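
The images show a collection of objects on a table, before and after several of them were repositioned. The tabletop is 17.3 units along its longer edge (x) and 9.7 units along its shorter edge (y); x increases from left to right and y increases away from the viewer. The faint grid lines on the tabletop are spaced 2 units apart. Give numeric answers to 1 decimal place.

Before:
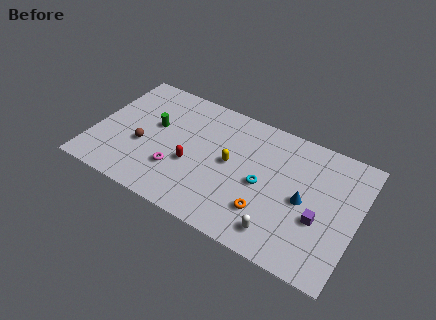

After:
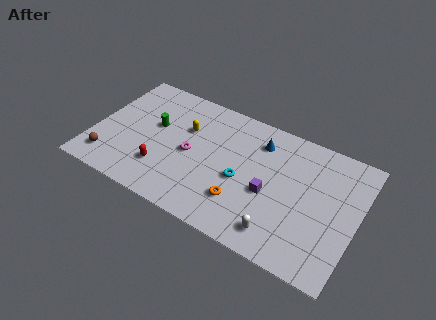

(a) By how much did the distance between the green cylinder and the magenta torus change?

-0.6

The distance was about 3.4 in the first image and 2.8 in the second, so they moved 0.6 units closer together.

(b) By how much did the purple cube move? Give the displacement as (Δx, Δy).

(-3.3, 0.4)

The purple cube started near (15.0, 3.7) and ended near (11.7, 4.1).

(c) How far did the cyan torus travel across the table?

1.3

From (11.2, 4.5) to (9.9, 4.2), the cyan torus covered √(1.3² + 0.3²) ≈ 1.3 units.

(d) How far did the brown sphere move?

2.8

The brown sphere was near (3.3, 3.8) before and (1.3, 1.8) after, so it travelled √(2.0² + 2.0²) ≈ 2.8 units.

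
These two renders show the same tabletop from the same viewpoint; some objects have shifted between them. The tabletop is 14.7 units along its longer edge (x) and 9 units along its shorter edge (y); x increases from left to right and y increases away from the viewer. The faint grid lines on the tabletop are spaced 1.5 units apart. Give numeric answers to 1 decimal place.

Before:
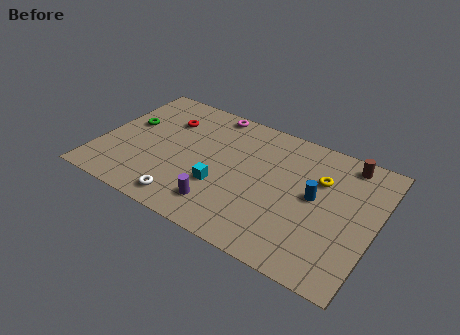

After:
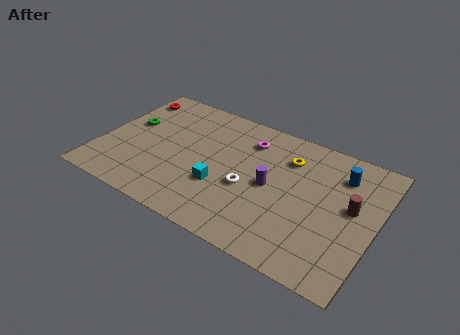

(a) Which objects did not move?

the cyan cube and the green torus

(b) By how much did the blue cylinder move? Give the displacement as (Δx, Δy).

(1.1, 2.1)

The blue cylinder started near (11.5, 4.8) and ended near (12.6, 6.9).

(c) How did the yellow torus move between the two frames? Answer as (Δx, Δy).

(-1.8, 0.6)

The yellow torus started near (11.6, 6.1) and ended near (9.8, 6.7).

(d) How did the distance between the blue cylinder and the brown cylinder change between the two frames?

-1.3

Before: roughly 3.4 units apart; after: 2.1. That's 1.3 units closer together.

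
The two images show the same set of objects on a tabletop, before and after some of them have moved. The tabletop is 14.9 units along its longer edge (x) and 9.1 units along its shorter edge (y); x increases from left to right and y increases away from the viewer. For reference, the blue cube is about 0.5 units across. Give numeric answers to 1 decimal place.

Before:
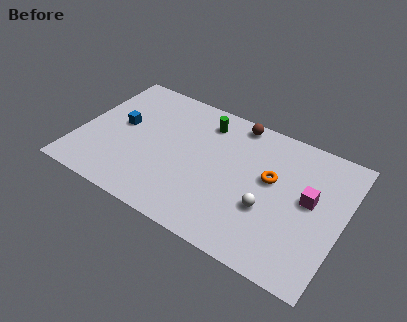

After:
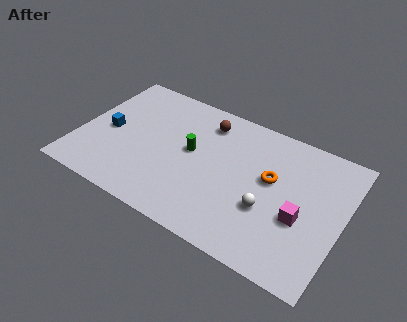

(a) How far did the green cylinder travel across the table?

2.4

From (6.7, 7.4) to (6.3, 5.0), the green cylinder covered √(0.4² + 2.4²) ≈ 2.4 units.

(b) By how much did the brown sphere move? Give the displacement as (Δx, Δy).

(-1.6, -0.8)

The brown sphere started near (8.4, 8.2) and ended near (6.8, 7.4).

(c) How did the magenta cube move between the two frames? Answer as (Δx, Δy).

(-0.3, -1.4)

From the two frames, the magenta cube sits at roughly (13.0, 5.0) before and (12.7, 3.6) after.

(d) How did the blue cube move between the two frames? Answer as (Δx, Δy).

(-0.6, -0.7)

From the two frames, the blue cube sits at roughly (2.2, 5.0) before and (1.6, 4.3) after.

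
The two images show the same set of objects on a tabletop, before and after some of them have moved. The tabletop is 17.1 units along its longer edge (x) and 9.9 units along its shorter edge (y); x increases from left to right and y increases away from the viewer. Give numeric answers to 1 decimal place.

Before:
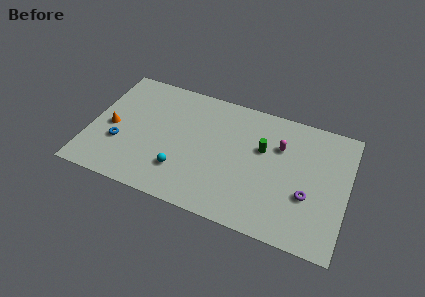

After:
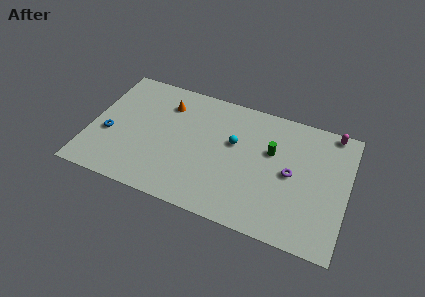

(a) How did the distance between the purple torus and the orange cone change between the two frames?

-4.2

Before: roughly 13.2 units apart; after: 9.0. That's 4.2 units closer together.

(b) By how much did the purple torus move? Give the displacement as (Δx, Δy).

(-1.2, 1.3)

From the two frames, the purple torus sits at roughly (14.6, 3.6) before and (13.4, 4.9) after.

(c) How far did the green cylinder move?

0.6

The green cylinder moved from about (11.4, 6.2) to (12.0, 6.2), a distance of √(0.6² + 0.0²) ≈ 0.6.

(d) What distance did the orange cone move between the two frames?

4.6

From (1.4, 4.5) to (4.8, 7.6), the orange cone covered √(3.4² + 3.1²) ≈ 4.6 units.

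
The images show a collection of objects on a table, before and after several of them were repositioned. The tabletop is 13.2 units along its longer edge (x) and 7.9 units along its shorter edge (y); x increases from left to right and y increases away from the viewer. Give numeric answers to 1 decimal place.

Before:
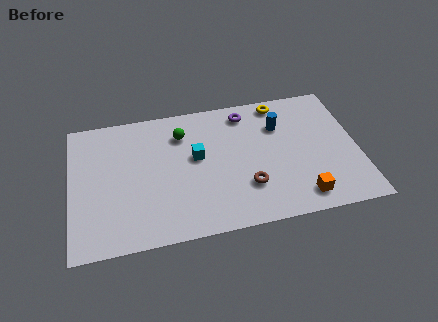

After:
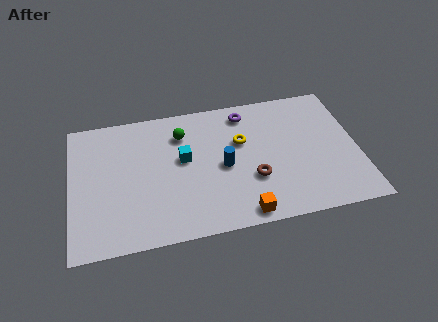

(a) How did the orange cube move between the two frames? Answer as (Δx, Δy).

(-2.7, -0.4)

The orange cube started near (10.4, 1.2) and ended near (7.7, 0.8).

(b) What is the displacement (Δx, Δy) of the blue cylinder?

(-2.7, -1.9)

The blue cylinder started near (9.7, 5.6) and ended near (7.0, 3.7).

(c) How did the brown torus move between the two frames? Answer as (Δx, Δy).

(0.3, 0.4)

The brown torus started near (8.0, 2.3) and ended near (8.3, 2.7).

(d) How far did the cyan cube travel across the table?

0.6

The cyan cube was near (5.8, 4.5) before and (5.2, 4.5) after, so it travelled √(0.6² + 0.0²) ≈ 0.6 units.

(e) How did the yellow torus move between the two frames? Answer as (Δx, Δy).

(-1.9, -2.0)

The yellow torus was at about (9.8, 7.0) and moved to about (7.9, 5.0).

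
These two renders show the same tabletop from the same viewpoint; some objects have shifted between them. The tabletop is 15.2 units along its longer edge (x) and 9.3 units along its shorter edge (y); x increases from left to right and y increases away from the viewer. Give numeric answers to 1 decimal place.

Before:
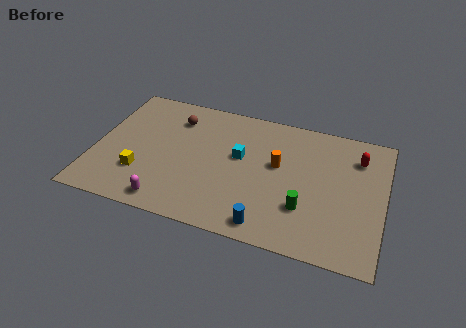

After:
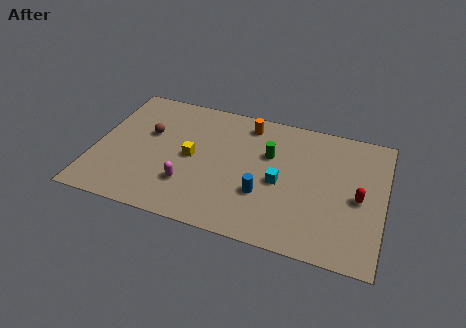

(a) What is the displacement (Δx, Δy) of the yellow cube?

(2.5, 1.9)

The yellow cube started near (2.6, 2.7) and ended near (5.1, 4.6).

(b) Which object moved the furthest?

the green cylinder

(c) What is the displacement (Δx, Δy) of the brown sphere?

(-1.3, -1.5)

The brown sphere was at about (4.0, 7.2) and moved to about (2.7, 5.7).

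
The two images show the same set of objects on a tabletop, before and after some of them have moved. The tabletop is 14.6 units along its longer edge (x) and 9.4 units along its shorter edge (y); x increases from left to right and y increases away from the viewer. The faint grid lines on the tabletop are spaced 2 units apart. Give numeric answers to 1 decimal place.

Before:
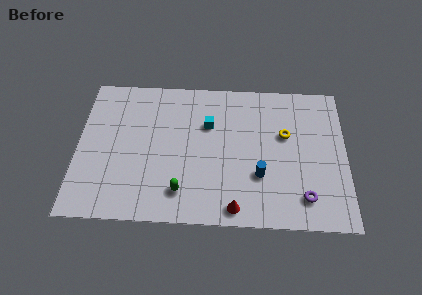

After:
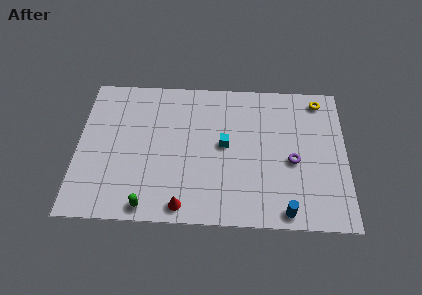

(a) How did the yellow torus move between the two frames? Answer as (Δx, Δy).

(1.9, 2.4)

The yellow torus started near (11.3, 5.8) and ended near (13.2, 8.2).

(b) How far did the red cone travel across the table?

2.8

The red cone moved from about (8.6, 1.0) to (5.8, 1.0), a distance of √(2.8² + 0.0²) ≈ 2.8.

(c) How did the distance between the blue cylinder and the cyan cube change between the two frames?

+1.0

The distance was about 4.3 in the first image and 5.3 in the second, so they moved 1.0 units further apart.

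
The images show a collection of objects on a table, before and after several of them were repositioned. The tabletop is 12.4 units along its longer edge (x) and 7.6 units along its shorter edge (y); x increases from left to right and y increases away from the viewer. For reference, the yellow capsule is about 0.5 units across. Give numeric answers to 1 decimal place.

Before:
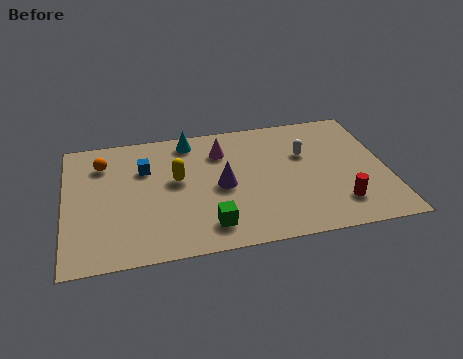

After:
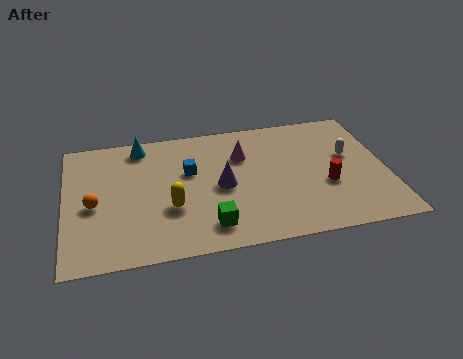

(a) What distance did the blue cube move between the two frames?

1.8

The blue cube moved from about (3.1, 5.2) to (4.8, 4.7), a distance of √(1.7² + 0.5²) ≈ 1.8.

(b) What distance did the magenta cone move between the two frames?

0.9

The magenta cone was near (6.1, 5.7) before and (6.9, 5.3) after, so it travelled √(0.8² + 0.4²) ≈ 0.9 units.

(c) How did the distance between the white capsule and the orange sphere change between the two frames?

+2.1

The distance was about 7.9 in the first image and 10.0 in the second, so they moved 2.1 units further apart.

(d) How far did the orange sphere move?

2.4

From (1.5, 5.8) to (1.1, 3.4), the orange sphere covered √(0.4² + 2.4²) ≈ 2.4 units.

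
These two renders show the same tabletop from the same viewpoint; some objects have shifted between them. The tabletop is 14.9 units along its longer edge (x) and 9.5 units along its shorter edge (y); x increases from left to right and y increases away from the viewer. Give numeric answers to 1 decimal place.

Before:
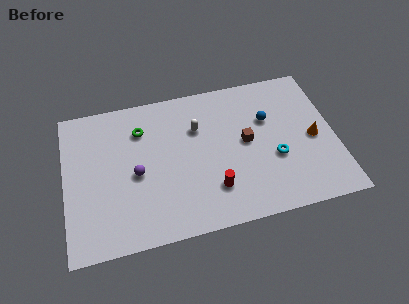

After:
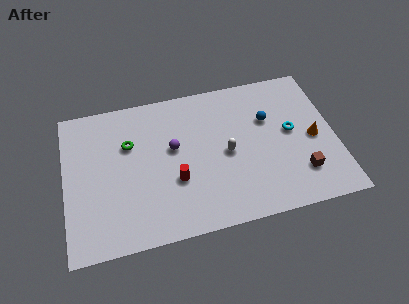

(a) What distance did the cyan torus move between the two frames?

1.8

From (11.5, 3.6) to (12.5, 5.1), the cyan torus covered √(1.0² + 1.5²) ≈ 1.8 units.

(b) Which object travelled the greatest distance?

the brown cube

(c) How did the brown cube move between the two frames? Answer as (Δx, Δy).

(2.8, -2.7)

From the two frames, the brown cube sits at roughly (10.0, 5.0) before and (12.8, 2.3) after.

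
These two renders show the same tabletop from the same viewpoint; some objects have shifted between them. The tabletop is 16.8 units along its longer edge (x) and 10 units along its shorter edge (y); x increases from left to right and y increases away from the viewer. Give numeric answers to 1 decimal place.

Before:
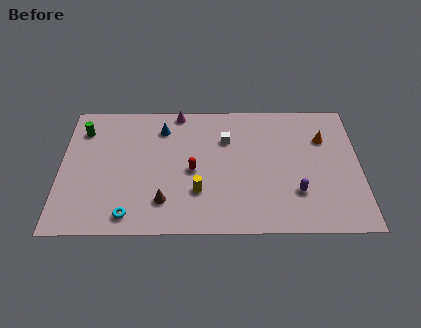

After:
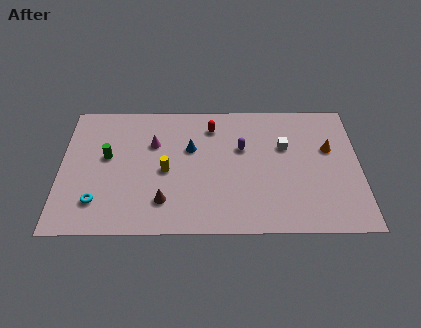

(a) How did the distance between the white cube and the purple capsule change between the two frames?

-3.3

The distance was about 5.7 in the first image and 2.4 in the second, so they moved 3.3 units closer together.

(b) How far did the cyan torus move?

2.1

The cyan torus moved from about (3.9, 1.3) to (2.1, 2.3), a distance of √(1.8² + 1.0²) ≈ 2.1.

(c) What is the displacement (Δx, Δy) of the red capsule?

(1.1, 3.4)

The red capsule started near (7.4, 4.6) and ended near (8.5, 8.0).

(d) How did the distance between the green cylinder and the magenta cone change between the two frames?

-2.8

They were about 5.6 units apart before and 2.8 after — 2.8 units closer together.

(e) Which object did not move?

the brown cone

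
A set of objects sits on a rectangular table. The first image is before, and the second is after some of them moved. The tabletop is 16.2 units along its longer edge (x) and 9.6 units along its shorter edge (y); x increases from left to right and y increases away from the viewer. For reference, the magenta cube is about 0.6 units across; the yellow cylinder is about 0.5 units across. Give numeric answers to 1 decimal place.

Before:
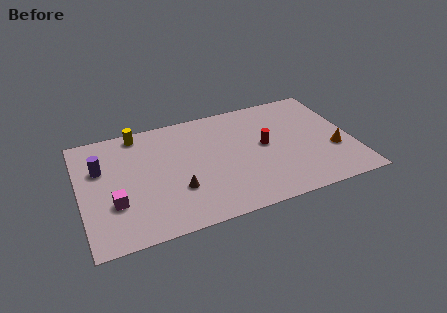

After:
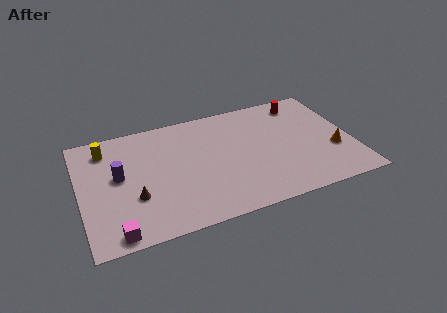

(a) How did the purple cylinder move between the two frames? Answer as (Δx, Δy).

(1.0, -1.0)

The purple cylinder was at about (1.3, 6.3) and moved to about (2.3, 5.3).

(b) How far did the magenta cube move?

2.3

From (1.9, 3.2) to (1.8, 0.9), the magenta cube covered √(0.1² + 2.3²) ≈ 2.3 units.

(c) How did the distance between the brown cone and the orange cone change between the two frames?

+2.5

Before: roughly 9.4 units apart; after: 11.9. That's 2.5 units further apart.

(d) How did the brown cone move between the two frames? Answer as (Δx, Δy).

(-2.5, 0.2)

The brown cone was at about (5.6, 3.1) and moved to about (3.1, 3.3).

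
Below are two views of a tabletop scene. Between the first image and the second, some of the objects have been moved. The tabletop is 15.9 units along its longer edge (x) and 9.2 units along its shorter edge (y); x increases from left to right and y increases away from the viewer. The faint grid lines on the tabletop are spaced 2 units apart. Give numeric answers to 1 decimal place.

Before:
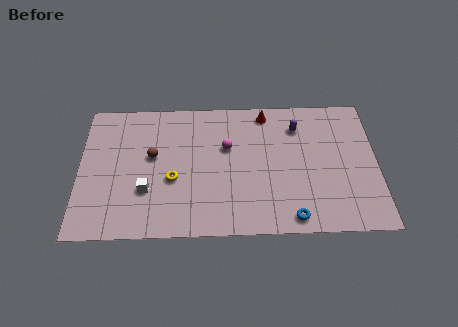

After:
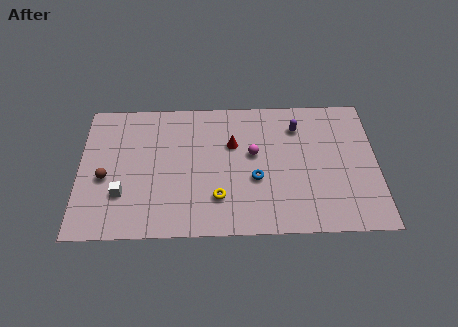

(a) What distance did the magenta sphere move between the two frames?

1.5

The magenta sphere moved from about (7.9, 5.8) to (9.3, 5.3), a distance of √(1.4² + 0.5²) ≈ 1.5.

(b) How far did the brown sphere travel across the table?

2.9

The brown sphere moved from about (3.9, 5.3) to (1.4, 3.9), a distance of √(2.5² + 1.4²) ≈ 2.9.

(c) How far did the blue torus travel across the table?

3.2

From (11.3, 1.0) to (9.4, 3.6), the blue torus covered √(1.9² + 2.6²) ≈ 3.2 units.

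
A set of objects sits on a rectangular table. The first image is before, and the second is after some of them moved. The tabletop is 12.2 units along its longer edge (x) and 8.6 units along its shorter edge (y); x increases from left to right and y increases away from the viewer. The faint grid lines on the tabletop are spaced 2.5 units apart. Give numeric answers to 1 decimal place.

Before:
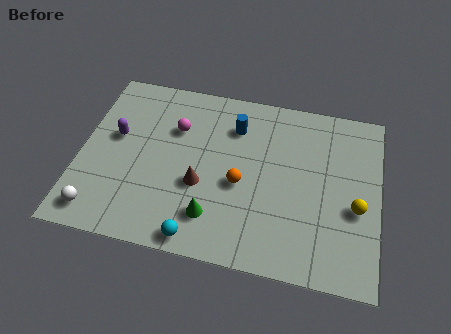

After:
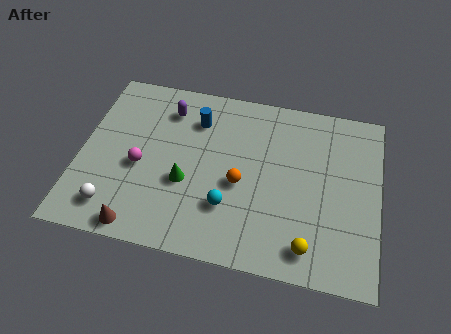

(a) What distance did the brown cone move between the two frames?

3.4

The brown cone was near (5.0, 3.3) before and (2.7, 0.8) after, so it travelled √(2.3² + 2.5²) ≈ 3.4 units.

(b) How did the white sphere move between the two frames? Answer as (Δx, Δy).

(0.6, 0.3)

The white sphere was at about (1.0, 1.2) and moved to about (1.6, 1.5).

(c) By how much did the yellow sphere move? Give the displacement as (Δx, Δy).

(-1.8, -2.2)

From the two frames, the yellow sphere sits at roughly (11.3, 3.5) before and (9.5, 1.3) after.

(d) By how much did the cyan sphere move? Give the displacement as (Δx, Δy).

(1.1, 1.7)

The cyan sphere started near (5.1, 0.8) and ended near (6.2, 2.5).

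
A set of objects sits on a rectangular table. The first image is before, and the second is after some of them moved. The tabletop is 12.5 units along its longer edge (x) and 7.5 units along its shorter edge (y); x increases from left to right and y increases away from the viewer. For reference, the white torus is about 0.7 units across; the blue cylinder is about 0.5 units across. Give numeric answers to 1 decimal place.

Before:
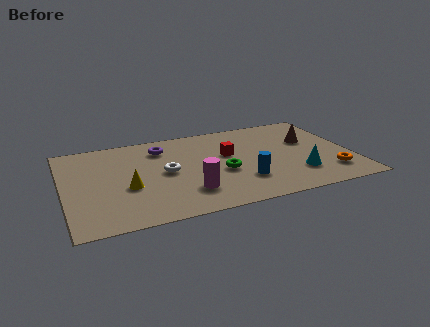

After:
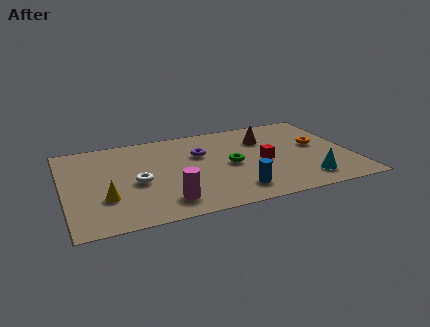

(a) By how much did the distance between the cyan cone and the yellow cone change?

+1.3

Before: roughly 7.4 units apart; after: 8.7. That's 1.3 units further apart.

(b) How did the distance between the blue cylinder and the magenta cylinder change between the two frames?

+0.6

Before: roughly 2.4 units apart; after: 3.0. That's 0.6 units further apart.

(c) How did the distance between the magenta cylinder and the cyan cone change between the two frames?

+1.3

The distance was about 4.8 in the first image and 6.1 in the second, so they moved 1.3 units further apart.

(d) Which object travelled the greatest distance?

the orange torus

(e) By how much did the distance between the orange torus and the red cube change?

-2.4

Before: roughly 5.0 units apart; after: 2.6. That's 2.4 units closer together.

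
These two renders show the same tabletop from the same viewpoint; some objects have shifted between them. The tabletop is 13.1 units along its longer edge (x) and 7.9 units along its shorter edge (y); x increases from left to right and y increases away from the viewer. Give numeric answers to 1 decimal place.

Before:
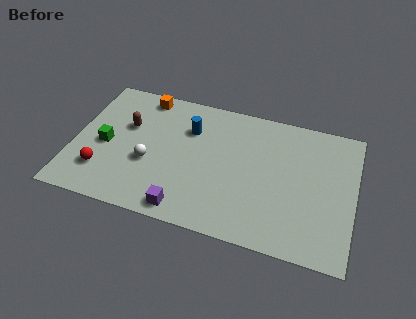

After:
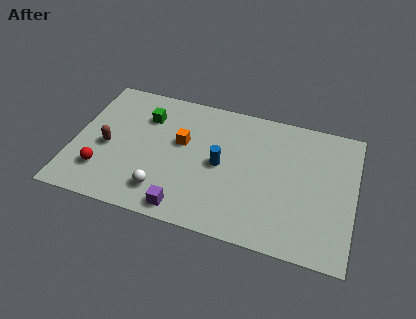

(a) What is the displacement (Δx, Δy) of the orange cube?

(2.0, -2.3)

From the two frames, the orange cube sits at roughly (3.0, 7.0) before and (5.0, 4.7) after.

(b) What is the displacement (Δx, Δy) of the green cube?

(1.7, 2.2)

The green cube started near (1.5, 3.6) and ended near (3.2, 5.8).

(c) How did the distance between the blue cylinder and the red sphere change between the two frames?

+0.5

They were about 5.2 units apart before and 5.7 after — 0.5 units further apart.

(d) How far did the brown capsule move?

1.7

The brown capsule moved from about (2.4, 5.0) to (1.6, 3.5), a distance of √(0.8² + 1.5²) ≈ 1.7.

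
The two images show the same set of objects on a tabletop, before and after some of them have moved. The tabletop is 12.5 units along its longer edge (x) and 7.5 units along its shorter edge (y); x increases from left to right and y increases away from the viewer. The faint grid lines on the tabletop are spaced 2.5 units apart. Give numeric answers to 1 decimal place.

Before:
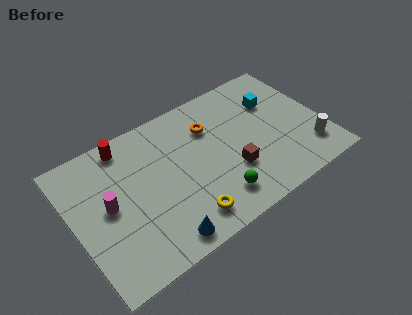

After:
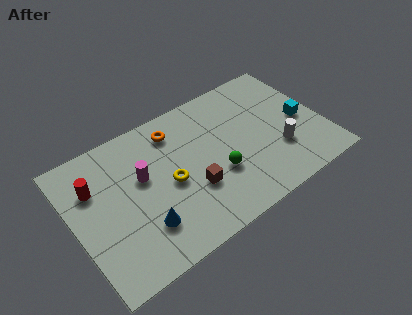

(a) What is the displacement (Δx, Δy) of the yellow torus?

(-0.4, 2.2)

The yellow torus was at about (5.1, 1.3) and moved to about (4.7, 3.5).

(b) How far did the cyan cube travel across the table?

2.0

From (10.4, 5.2) to (11.5, 3.5), the cyan cube covered √(1.1² + 1.7²) ≈ 2.0 units.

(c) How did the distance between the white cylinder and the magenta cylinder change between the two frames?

-3.1

They were about 10.0 units apart before and 6.9 after — 3.1 units closer together.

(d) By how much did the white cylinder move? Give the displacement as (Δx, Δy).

(-1.4, 0.7)

The white cylinder started near (11.5, 1.7) and ended near (10.1, 2.4).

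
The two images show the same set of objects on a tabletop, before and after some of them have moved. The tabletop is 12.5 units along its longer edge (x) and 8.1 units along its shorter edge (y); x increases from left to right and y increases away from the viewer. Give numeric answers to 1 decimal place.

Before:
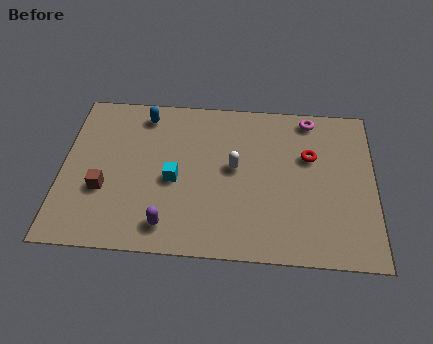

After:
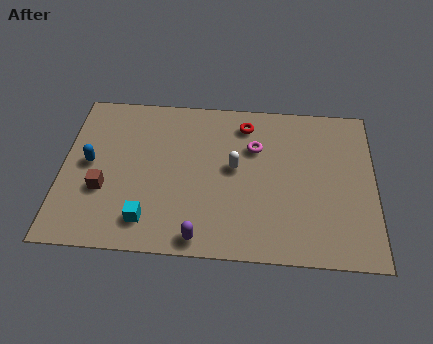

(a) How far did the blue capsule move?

3.4

The blue capsule moved from about (3.2, 6.9) to (1.1, 4.2), a distance of √(2.1² + 2.7²) ≈ 3.4.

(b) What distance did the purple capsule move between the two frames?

1.4

The purple capsule moved from about (4.3, 1.3) to (5.6, 0.8), a distance of √(1.3² + 0.5²) ≈ 1.4.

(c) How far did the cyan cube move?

2.3

The cyan cube moved from about (4.5, 3.6) to (3.5, 1.5), a distance of √(1.0² + 2.1²) ≈ 2.3.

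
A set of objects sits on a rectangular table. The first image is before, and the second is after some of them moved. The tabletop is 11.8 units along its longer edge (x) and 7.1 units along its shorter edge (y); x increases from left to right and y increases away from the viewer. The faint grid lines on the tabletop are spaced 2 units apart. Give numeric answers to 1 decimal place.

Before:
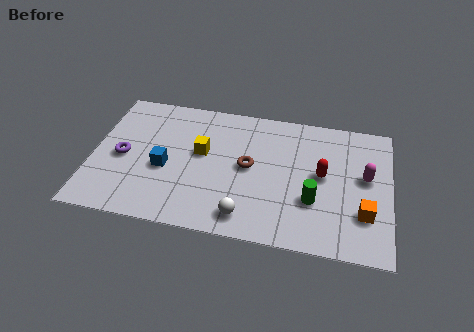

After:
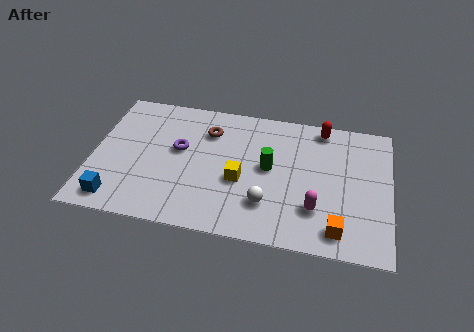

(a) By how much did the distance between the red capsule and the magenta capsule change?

+2.6

The distance was about 1.7 in the first image and 4.3 in the second, so they moved 2.6 units further apart.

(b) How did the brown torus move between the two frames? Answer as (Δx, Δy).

(-1.7, 1.6)

The brown torus started near (6.2, 3.7) and ended near (4.5, 5.3).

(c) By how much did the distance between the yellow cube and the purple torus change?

-0.4

The distance was about 3.2 in the first image and 2.8 in the second, so they moved 0.4 units closer together.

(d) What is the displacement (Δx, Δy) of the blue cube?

(-1.8, -2.0)

From the two frames, the blue cube sits at roughly (2.9, 3.0) before and (1.1, 1.0) after.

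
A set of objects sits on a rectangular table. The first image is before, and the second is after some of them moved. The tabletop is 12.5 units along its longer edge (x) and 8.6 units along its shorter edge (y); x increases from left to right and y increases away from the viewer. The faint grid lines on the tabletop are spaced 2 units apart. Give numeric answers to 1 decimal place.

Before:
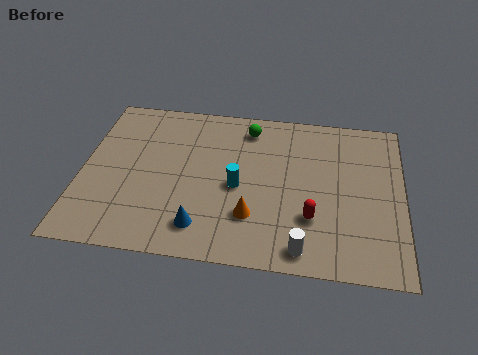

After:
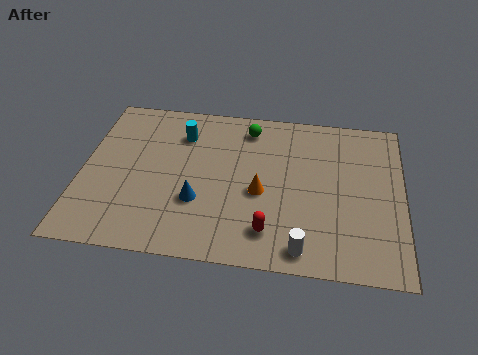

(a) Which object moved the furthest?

the cyan cylinder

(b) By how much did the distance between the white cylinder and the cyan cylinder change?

+3.5

Before: roughly 3.9 units apart; after: 7.4. That's 3.5 units further apart.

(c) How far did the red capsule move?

1.8

From (9.0, 2.6) to (7.4, 1.7), the red capsule covered √(1.6² + 0.9²) ≈ 1.8 units.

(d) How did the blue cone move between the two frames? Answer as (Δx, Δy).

(-0.2, 1.3)

The blue cone was at about (4.8, 1.6) and moved to about (4.6, 2.9).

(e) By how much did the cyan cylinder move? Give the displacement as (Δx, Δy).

(-2.3, 2.6)

The cyan cylinder was at about (6.1, 3.9) and moved to about (3.8, 6.5).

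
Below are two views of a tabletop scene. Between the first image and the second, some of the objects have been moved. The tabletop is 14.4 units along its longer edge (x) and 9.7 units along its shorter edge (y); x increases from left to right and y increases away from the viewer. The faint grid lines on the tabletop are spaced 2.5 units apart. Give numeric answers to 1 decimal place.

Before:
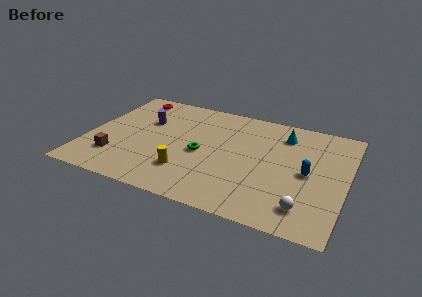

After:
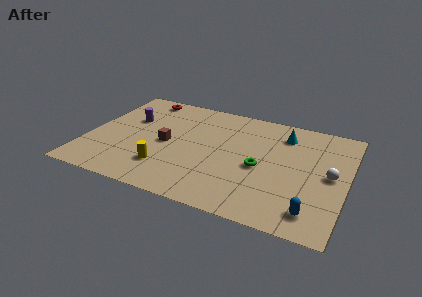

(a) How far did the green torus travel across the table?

3.3

From (6.4, 4.4) to (9.7, 4.3), the green torus covered √(3.3² + 0.1²) ≈ 3.3 units.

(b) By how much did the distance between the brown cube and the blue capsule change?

-1.8

Before: roughly 10.7 units apart; after: 8.9. That's 1.8 units closer together.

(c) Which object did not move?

the cyan cone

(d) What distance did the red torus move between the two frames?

0.6

The red torus moved from about (1.9, 8.4) to (2.5, 8.6), a distance of √(0.6² + 0.2²) ≈ 0.6.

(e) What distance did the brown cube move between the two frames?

3.4

The brown cube moved from about (1.8, 2.4) to (4.4, 4.6), a distance of √(2.6² + 2.2²) ≈ 3.4.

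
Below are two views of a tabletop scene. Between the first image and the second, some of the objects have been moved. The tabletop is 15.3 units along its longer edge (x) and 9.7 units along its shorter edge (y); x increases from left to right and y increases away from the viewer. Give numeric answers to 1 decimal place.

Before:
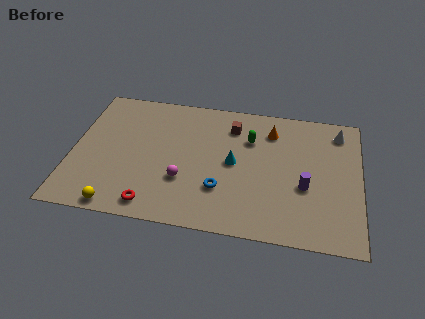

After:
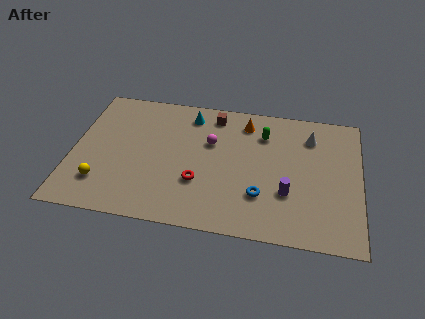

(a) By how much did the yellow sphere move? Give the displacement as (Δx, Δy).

(-1.0, 1.5)

The yellow sphere started near (2.7, 0.8) and ended near (1.7, 2.3).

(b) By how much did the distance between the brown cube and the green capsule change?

+1.6

The distance was about 1.3 in the first image and 2.9 in the second, so they moved 1.6 units further apart.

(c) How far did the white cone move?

1.6

From (14.1, 8.1) to (12.6, 7.5), the white cone covered √(1.5² + 0.6²) ≈ 1.6 units.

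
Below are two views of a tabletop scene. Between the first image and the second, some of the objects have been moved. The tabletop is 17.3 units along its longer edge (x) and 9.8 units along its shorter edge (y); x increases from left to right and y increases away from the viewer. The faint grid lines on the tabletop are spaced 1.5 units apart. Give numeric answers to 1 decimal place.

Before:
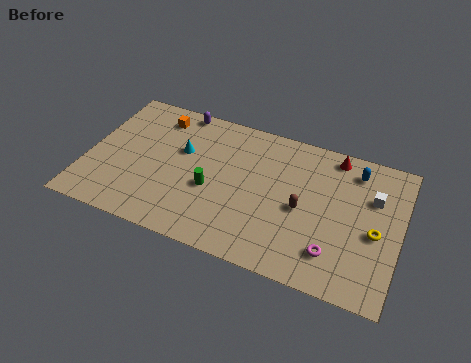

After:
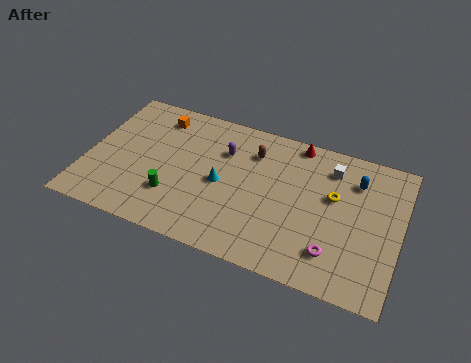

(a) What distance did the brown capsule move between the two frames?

4.2

The brown capsule was near (12.0, 4.5) before and (9.0, 7.4) after, so it travelled √(3.0² + 2.9²) ≈ 4.2 units.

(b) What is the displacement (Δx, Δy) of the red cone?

(-2.1, 0.2)

The red cone was at about (13.4, 8.7) and moved to about (11.3, 8.9).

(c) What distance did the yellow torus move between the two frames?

2.9

The yellow torus moved from about (16.0, 4.3) to (13.6, 5.9), a distance of √(2.4² + 1.6²) ≈ 2.9.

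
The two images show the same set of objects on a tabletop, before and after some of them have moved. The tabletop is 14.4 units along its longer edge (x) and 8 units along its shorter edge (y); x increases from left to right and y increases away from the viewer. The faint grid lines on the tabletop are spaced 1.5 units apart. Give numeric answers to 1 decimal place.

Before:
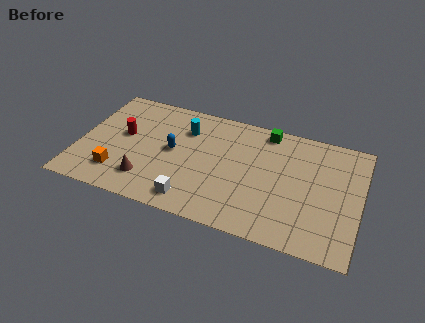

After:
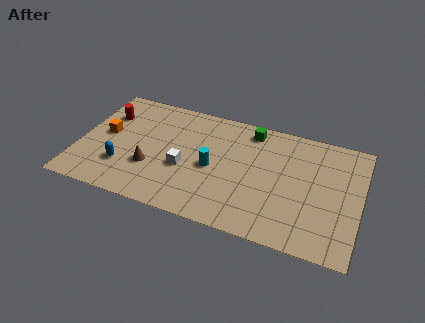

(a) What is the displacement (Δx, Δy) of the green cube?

(-0.8, -0.2)

The green cube started near (9.4, 7.1) and ended near (8.6, 6.9).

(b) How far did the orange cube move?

2.7

The orange cube moved from about (2.2, 1.8) to (1.3, 4.3), a distance of √(0.9² + 2.5²) ≈ 2.7.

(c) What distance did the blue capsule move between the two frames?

3.1

From (4.8, 4.2) to (2.4, 2.3), the blue capsule covered √(2.4² + 1.9²) ≈ 3.1 units.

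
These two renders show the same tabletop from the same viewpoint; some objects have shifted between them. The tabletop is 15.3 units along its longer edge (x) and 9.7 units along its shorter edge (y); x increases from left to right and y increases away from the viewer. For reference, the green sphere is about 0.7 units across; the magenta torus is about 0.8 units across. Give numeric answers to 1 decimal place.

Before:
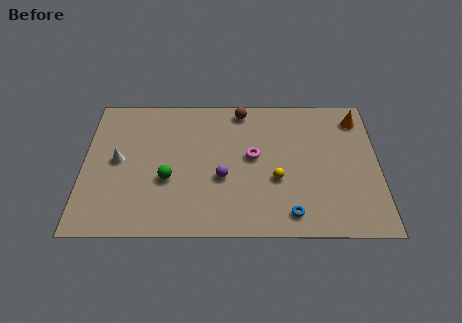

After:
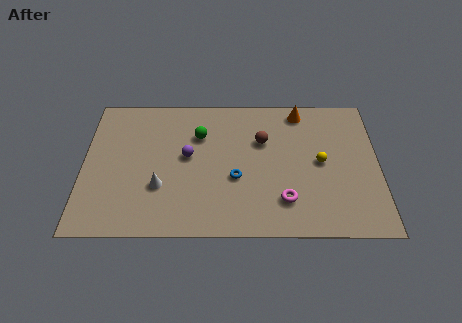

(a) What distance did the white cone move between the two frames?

2.8

From (1.8, 5.0) to (4.0, 3.2), the white cone covered √(2.2² + 1.8²) ≈ 2.8 units.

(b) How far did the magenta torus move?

3.4

From (8.8, 5.3) to (10.4, 2.3), the magenta torus covered √(1.6² + 3.0²) ≈ 3.4 units.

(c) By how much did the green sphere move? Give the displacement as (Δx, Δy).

(1.6, 3.1)

The green sphere started near (4.4, 3.7) and ended near (6.0, 6.8).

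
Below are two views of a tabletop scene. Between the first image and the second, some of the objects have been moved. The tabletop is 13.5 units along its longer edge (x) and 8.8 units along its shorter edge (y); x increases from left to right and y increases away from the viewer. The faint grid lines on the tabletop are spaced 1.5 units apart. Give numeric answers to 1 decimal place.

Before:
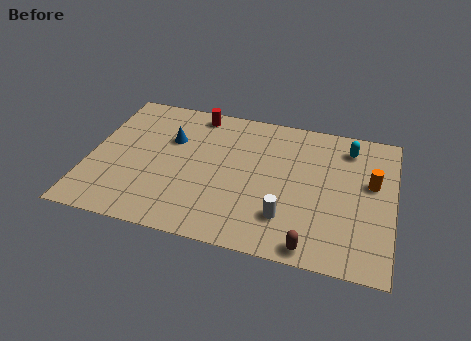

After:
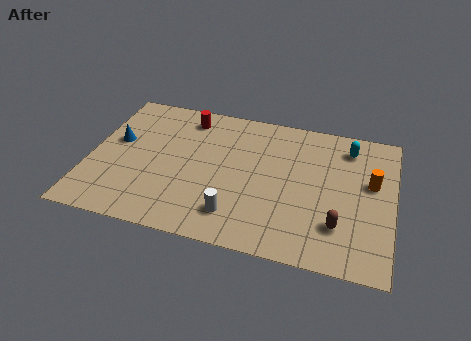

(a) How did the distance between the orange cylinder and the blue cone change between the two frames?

+2.4

They were about 9.0 units apart before and 11.4 after — 2.4 units further apart.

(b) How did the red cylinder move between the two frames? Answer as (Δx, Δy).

(-0.4, -0.4)

The red cylinder was at about (4.5, 7.8) and moved to about (4.1, 7.4).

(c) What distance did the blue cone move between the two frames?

2.5

From (3.5, 5.8) to (1.1, 5.1), the blue cone covered √(2.4² + 0.7²) ≈ 2.5 units.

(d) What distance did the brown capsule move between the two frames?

1.9

The brown capsule moved from about (10.1, 0.8) to (11.2, 2.3), a distance of √(1.1² + 1.5²) ≈ 1.9.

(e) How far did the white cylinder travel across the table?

2.2

From (8.9, 2.2) to (6.7, 1.8), the white cylinder covered √(2.2² + 0.4²) ≈ 2.2 units.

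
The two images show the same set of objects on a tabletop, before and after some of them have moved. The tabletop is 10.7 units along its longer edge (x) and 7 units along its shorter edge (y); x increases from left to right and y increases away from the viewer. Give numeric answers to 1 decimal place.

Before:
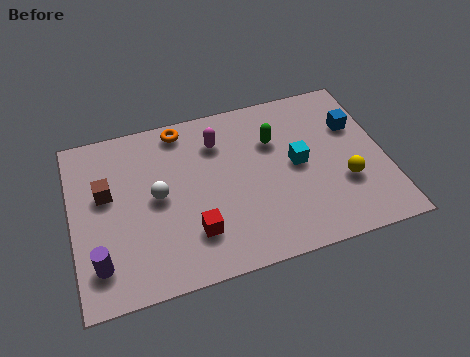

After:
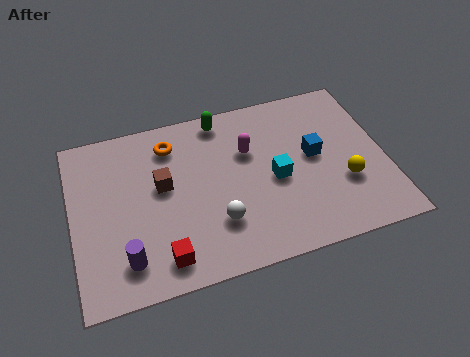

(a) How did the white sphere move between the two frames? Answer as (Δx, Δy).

(1.9, -1.6)

From the two frames, the white sphere sits at roughly (2.9, 3.6) before and (4.8, 2.0) after.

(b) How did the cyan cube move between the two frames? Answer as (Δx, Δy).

(-0.8, -0.4)

The cyan cube started near (7.7, 3.6) and ended near (6.9, 3.2).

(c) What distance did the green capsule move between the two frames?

2.2

The green capsule moved from about (7.0, 4.8) to (5.3, 6.2), a distance of √(1.7² + 1.4²) ≈ 2.2.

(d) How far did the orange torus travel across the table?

0.7

From (3.9, 6.2) to (3.5, 5.6), the orange torus covered √(0.4² + 0.6²) ≈ 0.7 units.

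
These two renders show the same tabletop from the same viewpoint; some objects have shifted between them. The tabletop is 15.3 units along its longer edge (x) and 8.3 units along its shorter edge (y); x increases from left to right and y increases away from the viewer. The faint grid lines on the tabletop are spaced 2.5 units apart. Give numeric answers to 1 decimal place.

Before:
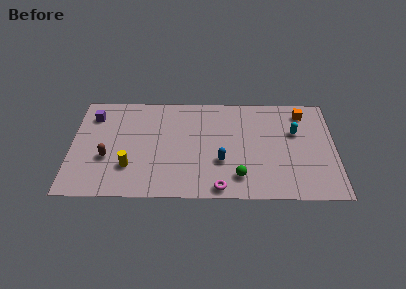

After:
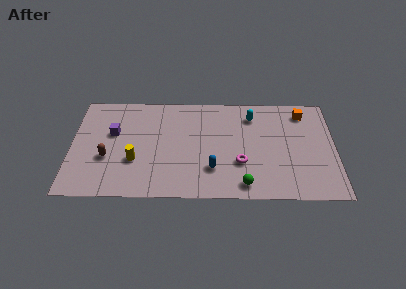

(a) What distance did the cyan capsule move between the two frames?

2.8

The cyan capsule was near (13.0, 5.3) before and (10.5, 6.6) after, so it travelled √(2.5² + 1.3²) ≈ 2.8 units.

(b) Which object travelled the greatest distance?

the cyan capsule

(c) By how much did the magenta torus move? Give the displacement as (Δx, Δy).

(1.2, 2.0)

The magenta torus started near (8.6, 0.8) and ended near (9.8, 2.8).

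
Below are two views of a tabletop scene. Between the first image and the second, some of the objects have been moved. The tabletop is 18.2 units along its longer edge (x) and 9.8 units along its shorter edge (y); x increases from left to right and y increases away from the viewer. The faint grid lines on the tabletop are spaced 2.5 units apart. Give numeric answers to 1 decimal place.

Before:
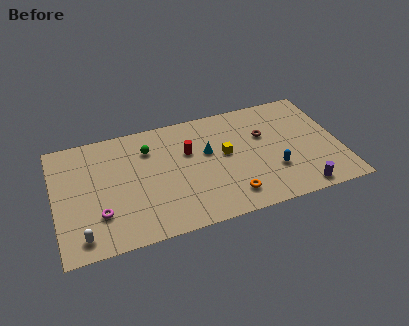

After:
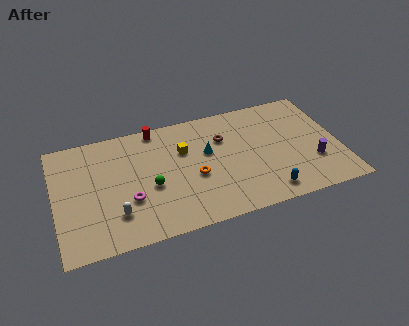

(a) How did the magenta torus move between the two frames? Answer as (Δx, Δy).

(1.9, 0.6)

The magenta torus was at about (2.7, 2.8) and moved to about (4.6, 3.4).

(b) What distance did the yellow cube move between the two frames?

2.8

The yellow cube moved from about (10.9, 5.4) to (8.3, 6.5), a distance of √(2.6² + 1.1²) ≈ 2.8.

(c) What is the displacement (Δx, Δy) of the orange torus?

(-2.1, 2.3)

The orange torus started near (10.9, 1.8) and ended near (8.8, 4.1).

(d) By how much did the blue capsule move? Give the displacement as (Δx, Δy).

(-0.6, -1.7)

The blue capsule was at about (13.8, 3.1) and moved to about (13.2, 1.4).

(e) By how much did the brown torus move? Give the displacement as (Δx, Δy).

(-2.6, 0.5)

The brown torus started near (13.5, 6.3) and ended near (10.9, 6.8).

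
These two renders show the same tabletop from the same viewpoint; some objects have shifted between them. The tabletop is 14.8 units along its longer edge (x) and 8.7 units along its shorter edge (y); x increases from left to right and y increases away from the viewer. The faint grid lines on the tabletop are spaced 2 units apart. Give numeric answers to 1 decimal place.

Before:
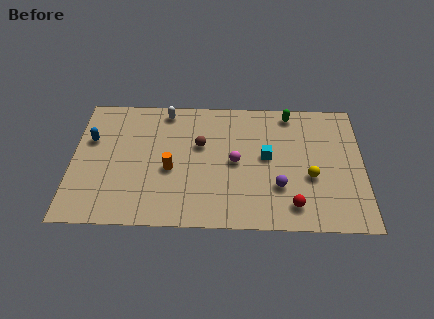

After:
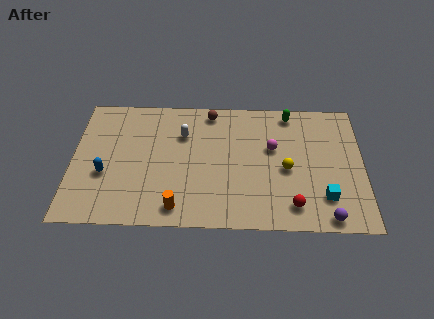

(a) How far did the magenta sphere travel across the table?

2.1

The magenta sphere moved from about (8.3, 4.3) to (10.2, 5.3), a distance of √(1.9² + 1.0²) ≈ 2.1.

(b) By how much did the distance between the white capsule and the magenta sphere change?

-0.3

Before: roughly 5.0 units apart; after: 4.7. That's 0.3 units closer together.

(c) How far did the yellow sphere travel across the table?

1.3

The yellow sphere was near (12.1, 3.4) before and (10.9, 3.9) after, so it travelled √(1.2² + 0.5²) ≈ 1.3 units.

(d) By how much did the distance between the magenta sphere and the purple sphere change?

+2.5

Before: roughly 2.7 units apart; after: 5.2. That's 2.5 units further apart.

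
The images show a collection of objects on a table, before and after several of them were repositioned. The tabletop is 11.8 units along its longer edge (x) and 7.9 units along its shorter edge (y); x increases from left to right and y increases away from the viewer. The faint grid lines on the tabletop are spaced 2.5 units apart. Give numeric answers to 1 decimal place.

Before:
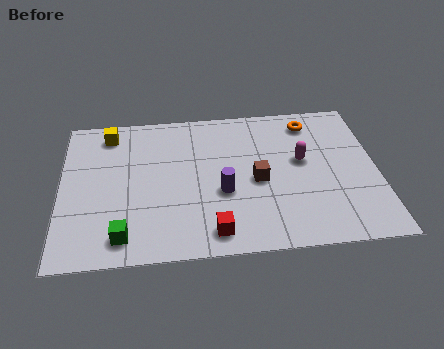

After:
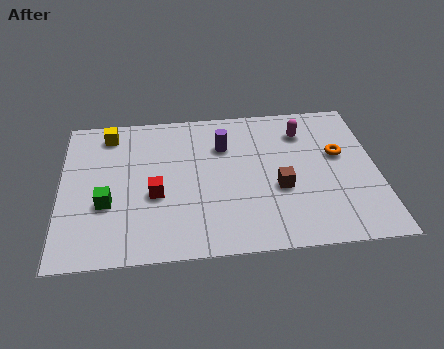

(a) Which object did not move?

the yellow cube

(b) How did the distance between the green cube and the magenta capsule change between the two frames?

+0.6

They were about 7.5 units apart before and 8.1 after — 0.6 units further apart.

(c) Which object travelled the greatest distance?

the red cube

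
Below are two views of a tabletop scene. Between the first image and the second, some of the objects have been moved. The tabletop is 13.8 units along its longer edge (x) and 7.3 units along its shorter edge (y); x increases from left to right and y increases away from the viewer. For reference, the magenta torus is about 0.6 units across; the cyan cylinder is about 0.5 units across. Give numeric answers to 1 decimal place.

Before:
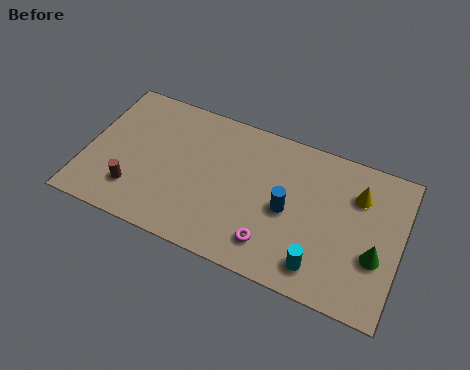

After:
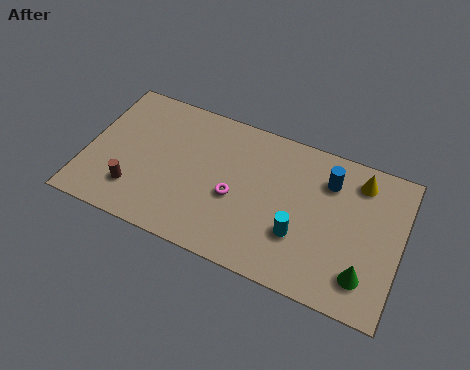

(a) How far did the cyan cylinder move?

1.5

From (10.5, 1.3) to (9.5, 2.4), the cyan cylinder covered √(1.0² + 1.1²) ≈ 1.5 units.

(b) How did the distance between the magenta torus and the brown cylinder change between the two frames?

-1.6

The distance was about 6.1 in the first image and 4.5 in the second, so they moved 1.6 units closer together.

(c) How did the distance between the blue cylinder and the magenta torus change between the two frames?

+2.6

The distance was about 2.0 in the first image and 4.6 in the second, so they moved 2.6 units further apart.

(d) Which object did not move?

the brown cylinder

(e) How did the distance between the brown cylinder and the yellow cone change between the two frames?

+0.3

The distance was about 10.1 in the first image and 10.4 in the second, so they moved 0.3 units further apart.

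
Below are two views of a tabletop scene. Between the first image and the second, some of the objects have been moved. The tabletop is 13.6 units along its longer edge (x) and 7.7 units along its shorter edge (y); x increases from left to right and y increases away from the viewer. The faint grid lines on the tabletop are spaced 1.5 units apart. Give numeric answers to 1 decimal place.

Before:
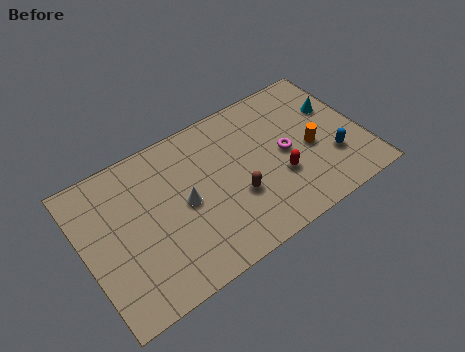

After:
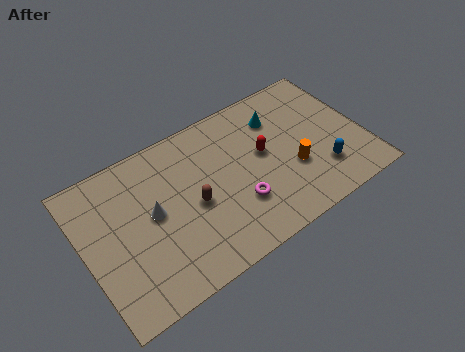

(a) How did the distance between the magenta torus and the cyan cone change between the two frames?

+1.3

They were about 3.0 units apart before and 4.3 after — 1.3 units further apart.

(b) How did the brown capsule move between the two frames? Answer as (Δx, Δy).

(-2.0, 0.7)

The brown capsule was at about (7.2, 2.8) and moved to about (5.2, 3.5).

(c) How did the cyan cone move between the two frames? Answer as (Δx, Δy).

(-2.7, 0.8)

The cyan cone started near (12.5, 5.0) and ended near (9.8, 5.8).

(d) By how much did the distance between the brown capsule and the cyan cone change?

-0.6

They were about 5.7 units apart before and 5.1 after — 0.6 units closer together.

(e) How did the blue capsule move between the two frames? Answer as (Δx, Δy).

(-0.6, -0.4)

From the two frames, the blue capsule sits at roughly (11.9, 2.4) before and (11.3, 2.0) after.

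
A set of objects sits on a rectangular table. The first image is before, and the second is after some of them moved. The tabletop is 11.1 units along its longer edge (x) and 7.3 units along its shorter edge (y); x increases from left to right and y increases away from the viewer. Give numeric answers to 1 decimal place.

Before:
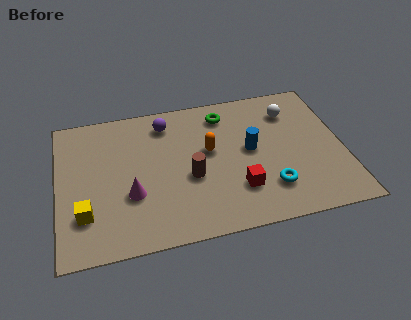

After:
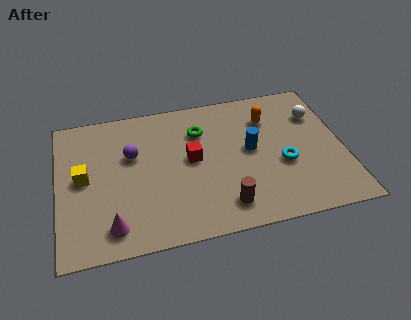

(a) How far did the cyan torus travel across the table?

1.3

The cyan torus was near (8.1, 1.8) before and (8.7, 2.9) after, so it travelled √(0.6² + 1.1²) ≈ 1.3 units.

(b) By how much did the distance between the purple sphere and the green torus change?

+0.5

They were about 2.3 units apart before and 2.8 after — 0.5 units further apart.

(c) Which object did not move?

the blue cylinder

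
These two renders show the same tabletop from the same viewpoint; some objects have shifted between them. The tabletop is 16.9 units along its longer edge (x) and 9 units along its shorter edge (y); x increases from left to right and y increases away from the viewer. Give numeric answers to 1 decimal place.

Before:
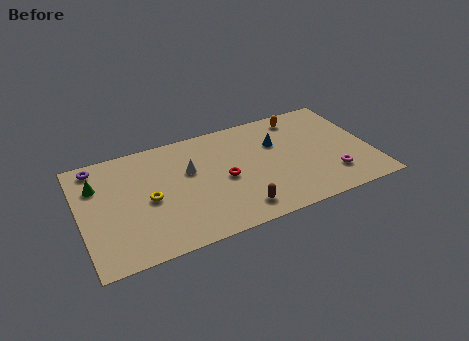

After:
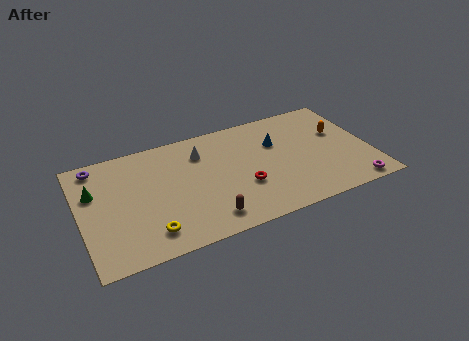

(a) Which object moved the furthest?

the orange capsule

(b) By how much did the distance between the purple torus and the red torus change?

+1.4

They were about 8.0 units apart before and 9.4 after — 1.4 units further apart.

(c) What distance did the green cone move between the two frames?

0.5

From (1.1, 6.4) to (0.9, 5.9), the green cone covered √(0.2² + 0.5²) ≈ 0.5 units.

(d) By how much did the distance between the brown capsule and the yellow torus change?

-2.3

The distance was about 5.6 in the first image and 3.3 in the second, so they moved 2.3 units closer together.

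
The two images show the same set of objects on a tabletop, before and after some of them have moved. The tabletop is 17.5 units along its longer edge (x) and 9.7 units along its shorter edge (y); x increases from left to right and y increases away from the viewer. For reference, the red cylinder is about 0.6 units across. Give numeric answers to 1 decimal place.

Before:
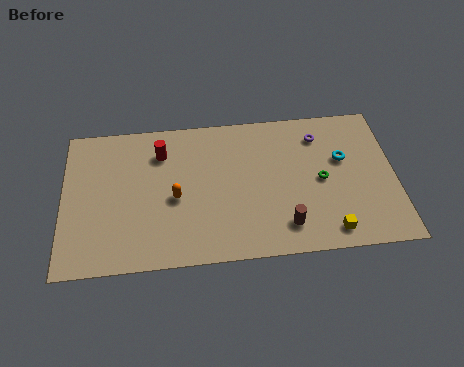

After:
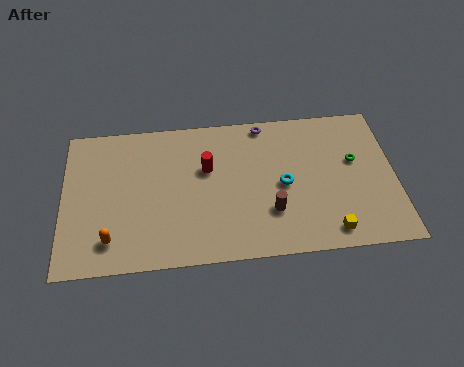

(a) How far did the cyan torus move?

3.5

The cyan torus moved from about (14.8, 6.0) to (11.6, 4.6), a distance of √(3.2² + 1.4²) ≈ 3.5.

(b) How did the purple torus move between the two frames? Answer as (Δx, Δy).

(-2.9, 1.1)

The purple torus was at about (13.6, 7.7) and moved to about (10.7, 8.8).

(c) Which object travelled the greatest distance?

the orange capsule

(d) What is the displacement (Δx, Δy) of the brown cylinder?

(-0.7, 1.0)

The brown cylinder started near (11.6, 1.9) and ended near (10.9, 2.9).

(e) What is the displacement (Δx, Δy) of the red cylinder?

(2.4, -1.3)

From the two frames, the red cylinder sits at roughly (5.2, 7.4) before and (7.6, 6.1) after.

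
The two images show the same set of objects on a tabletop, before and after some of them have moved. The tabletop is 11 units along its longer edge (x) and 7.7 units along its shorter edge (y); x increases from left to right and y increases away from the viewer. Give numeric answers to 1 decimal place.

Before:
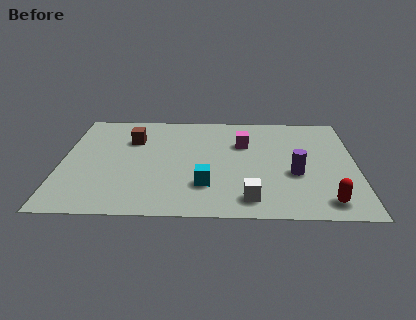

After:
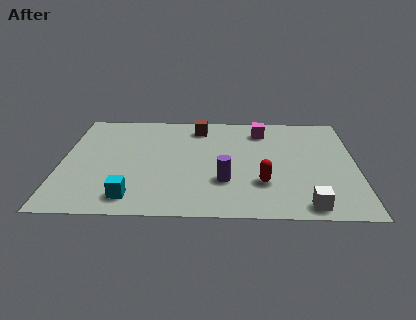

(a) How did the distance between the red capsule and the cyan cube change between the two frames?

+0.4

The distance was about 4.5 in the first image and 4.9 in the second, so they moved 0.4 units further apart.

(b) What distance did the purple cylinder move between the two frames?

2.7

From (8.7, 3.0) to (6.1, 2.4), the purple cylinder covered √(2.6² + 0.6²) ≈ 2.7 units.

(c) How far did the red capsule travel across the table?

2.6

From (9.8, 1.1) to (7.5, 2.3), the red capsule covered √(2.3² + 1.2²) ≈ 2.6 units.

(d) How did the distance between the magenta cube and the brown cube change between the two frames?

-1.8

They were about 4.2 units apart before and 2.4 after — 1.8 units closer together.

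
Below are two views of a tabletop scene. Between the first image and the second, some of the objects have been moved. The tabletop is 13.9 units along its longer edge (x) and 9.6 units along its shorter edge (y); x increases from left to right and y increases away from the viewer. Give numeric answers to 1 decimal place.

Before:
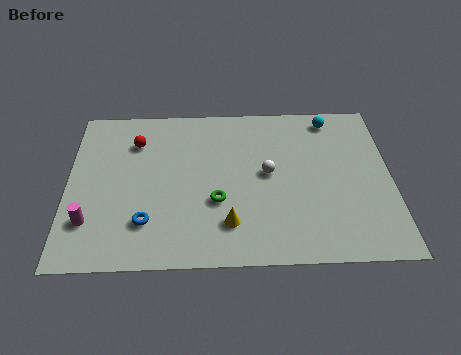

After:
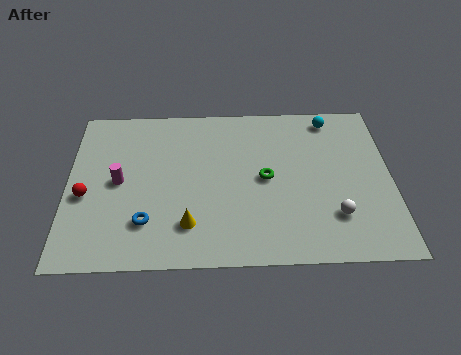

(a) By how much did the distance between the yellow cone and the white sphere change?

+2.8

They were about 3.4 units apart before and 6.2 after — 2.8 units further apart.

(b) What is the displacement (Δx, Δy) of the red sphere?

(-2.1, -3.2)

The red sphere started near (2.9, 7.2) and ended near (0.8, 4.0).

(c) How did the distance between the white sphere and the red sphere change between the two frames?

+4.6

The distance was about 6.1 in the first image and 10.7 in the second, so they moved 4.6 units further apart.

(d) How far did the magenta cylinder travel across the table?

2.6

The magenta cylinder was near (1.0, 2.5) before and (2.2, 4.8) after, so it travelled √(1.2² + 2.3²) ≈ 2.6 units.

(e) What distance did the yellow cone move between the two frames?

1.7

The yellow cone moved from about (6.9, 2.2) to (5.2, 2.2), a distance of √(1.7² + 0.0²) ≈ 1.7.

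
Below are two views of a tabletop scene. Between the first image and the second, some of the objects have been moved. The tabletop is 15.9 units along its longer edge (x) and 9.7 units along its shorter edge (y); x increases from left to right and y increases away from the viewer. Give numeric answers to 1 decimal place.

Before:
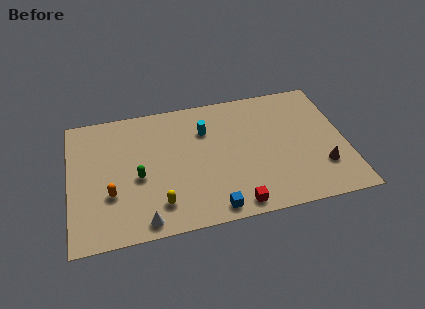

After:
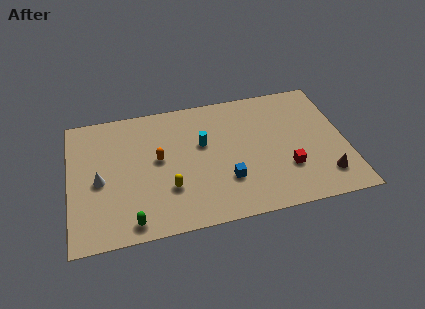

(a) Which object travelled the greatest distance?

the white cone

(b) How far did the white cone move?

4.2

The white cone was near (4.1, 1.0) before and (1.7, 4.4) after, so it travelled √(2.4² + 3.4²) ≈ 4.2 units.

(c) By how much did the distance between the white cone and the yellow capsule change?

+2.8

They were about 1.3 units apart before and 4.1 after — 2.8 units further apart.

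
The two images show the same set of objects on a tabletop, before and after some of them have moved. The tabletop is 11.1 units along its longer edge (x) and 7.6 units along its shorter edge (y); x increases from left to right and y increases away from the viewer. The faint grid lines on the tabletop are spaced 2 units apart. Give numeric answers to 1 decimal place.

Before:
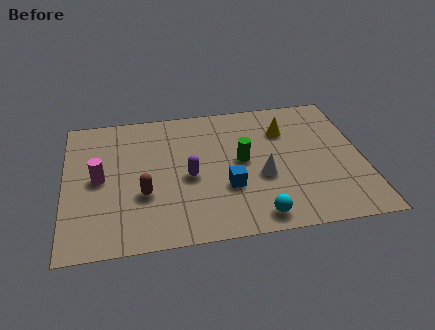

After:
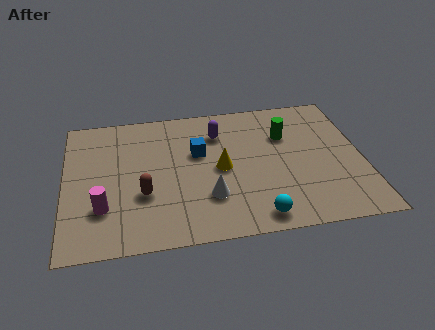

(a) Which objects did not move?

the brown capsule and the cyan sphere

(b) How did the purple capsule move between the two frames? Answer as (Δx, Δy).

(1.2, 2.3)

From the two frames, the purple capsule sits at roughly (4.6, 3.4) before and (5.8, 5.7) after.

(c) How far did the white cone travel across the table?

2.2

The white cone was near (7.3, 3.0) before and (5.3, 2.2) after, so it travelled √(2.0² + 0.8²) ≈ 2.2 units.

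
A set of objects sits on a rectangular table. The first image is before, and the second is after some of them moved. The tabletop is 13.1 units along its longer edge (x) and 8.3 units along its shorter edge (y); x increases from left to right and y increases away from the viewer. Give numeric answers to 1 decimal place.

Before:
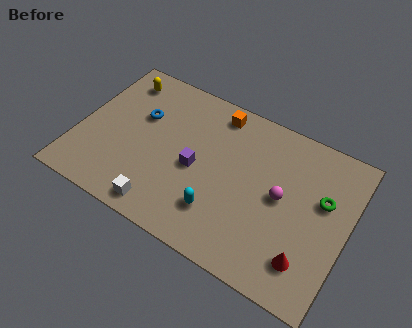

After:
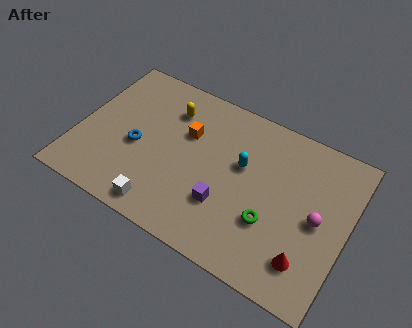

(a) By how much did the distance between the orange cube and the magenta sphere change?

+2.1

The distance was about 4.6 in the first image and 6.7 in the second, so they moved 2.1 units further apart.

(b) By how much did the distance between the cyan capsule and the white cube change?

+2.4

Before: roughly 2.8 units apart; after: 5.2. That's 2.4 units further apart.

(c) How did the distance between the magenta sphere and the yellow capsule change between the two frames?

-0.9

The distance was about 8.8 in the first image and 7.9 in the second, so they moved 0.9 units closer together.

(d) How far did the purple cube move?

2.0

The purple cube was near (5.8, 3.8) before and (7.4, 2.6) after, so it travelled √(1.6² + 1.2²) ≈ 2.0 units.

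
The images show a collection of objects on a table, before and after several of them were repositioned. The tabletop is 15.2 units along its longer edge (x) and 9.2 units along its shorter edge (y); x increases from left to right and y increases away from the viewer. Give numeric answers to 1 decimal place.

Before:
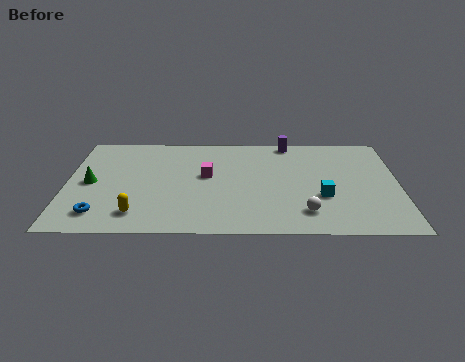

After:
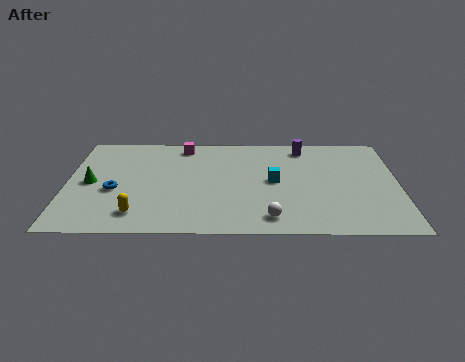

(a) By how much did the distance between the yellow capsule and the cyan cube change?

-1.7

Before: roughly 8.6 units apart; after: 6.9. That's 1.7 units closer together.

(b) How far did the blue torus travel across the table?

2.2

The blue torus was near (1.6, 1.7) before and (2.2, 3.8) after, so it travelled √(0.6² + 2.1²) ≈ 2.2 units.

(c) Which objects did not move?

the yellow capsule and the green cone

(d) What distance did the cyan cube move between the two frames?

2.6

The cyan cube moved from about (11.7, 3.3) to (9.5, 4.7), a distance of √(2.2² + 1.4²) ≈ 2.6.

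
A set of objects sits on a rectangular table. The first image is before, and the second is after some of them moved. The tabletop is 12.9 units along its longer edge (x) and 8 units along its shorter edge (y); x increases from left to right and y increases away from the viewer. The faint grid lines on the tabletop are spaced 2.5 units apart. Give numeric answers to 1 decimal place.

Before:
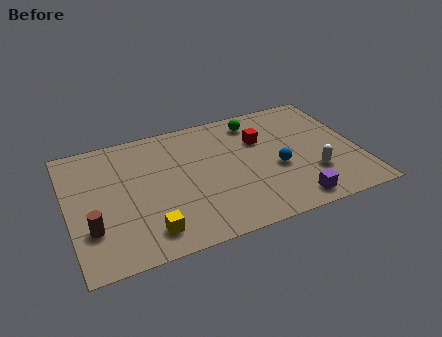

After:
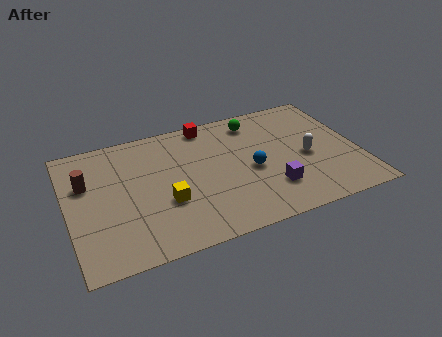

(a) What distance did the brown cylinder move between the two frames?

2.8

The brown cylinder moved from about (0.9, 2.4) to (0.9, 5.2), a distance of √(0.0² + 2.8²) ≈ 2.8.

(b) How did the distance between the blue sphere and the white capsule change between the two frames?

+0.8

Before: roughly 1.7 units apart; after: 2.5. That's 0.8 units further apart.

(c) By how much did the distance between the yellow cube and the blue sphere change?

-2.2

Before: roughly 6.2 units apart; after: 4.0. That's 2.2 units closer together.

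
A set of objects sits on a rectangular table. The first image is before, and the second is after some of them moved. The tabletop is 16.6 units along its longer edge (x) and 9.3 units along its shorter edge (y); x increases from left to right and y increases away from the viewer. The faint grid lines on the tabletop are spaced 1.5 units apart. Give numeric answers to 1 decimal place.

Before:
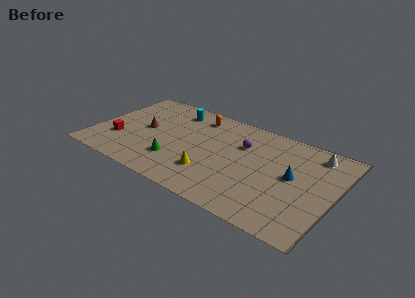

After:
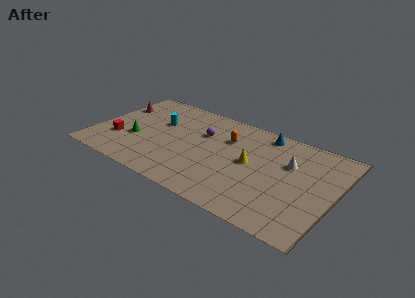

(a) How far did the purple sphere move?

2.8

The purple sphere moved from about (10.0, 6.4) to (7.2, 6.2), a distance of √(2.8² + 0.2²) ≈ 2.8.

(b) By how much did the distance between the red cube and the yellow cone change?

+2.6

They were about 6.6 units apart before and 9.2 after — 2.6 units further apart.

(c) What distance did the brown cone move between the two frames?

2.9

The brown cone moved from about (3.3, 4.8) to (0.9, 6.4), a distance of √(2.4² + 1.6²) ≈ 2.9.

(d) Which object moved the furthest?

the blue cone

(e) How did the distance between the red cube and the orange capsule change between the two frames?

+1.2

The distance was about 6.8 in the first image and 8.0 in the second, so they moved 1.2 units further apart.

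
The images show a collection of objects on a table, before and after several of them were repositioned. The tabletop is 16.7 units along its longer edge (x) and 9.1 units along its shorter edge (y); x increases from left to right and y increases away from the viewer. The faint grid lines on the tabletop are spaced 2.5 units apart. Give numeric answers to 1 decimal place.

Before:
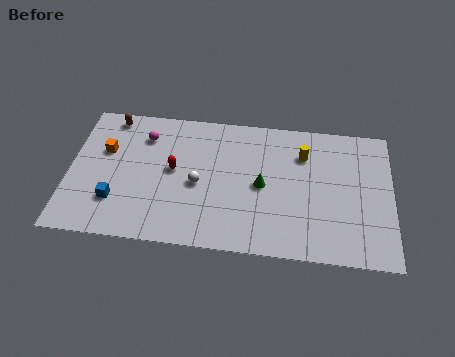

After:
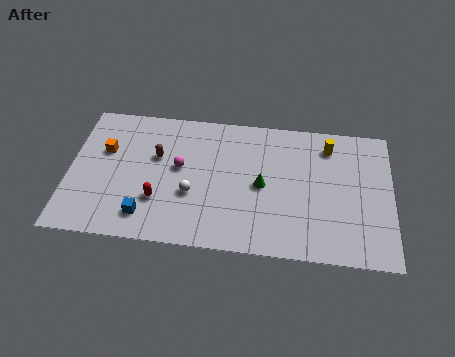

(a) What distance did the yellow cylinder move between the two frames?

1.5

The yellow cylinder moved from about (12.1, 6.7) to (13.4, 7.4), a distance of √(1.3² + 0.7²) ≈ 1.5.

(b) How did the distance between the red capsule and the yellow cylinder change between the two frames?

+2.9

They were about 6.9 units apart before and 9.8 after — 2.9 units further apart.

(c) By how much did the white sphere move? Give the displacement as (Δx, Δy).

(-0.3, -0.7)

The white sphere was at about (6.7, 4.1) and moved to about (6.4, 3.4).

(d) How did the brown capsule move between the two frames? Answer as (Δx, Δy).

(2.5, -2.4)

The brown capsule was at about (2.0, 8.1) and moved to about (4.5, 5.7).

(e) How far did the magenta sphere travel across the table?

2.7

The magenta sphere was near (3.8, 7.0) before and (5.7, 5.1) after, so it travelled √(1.9² + 1.9²) ≈ 2.7 units.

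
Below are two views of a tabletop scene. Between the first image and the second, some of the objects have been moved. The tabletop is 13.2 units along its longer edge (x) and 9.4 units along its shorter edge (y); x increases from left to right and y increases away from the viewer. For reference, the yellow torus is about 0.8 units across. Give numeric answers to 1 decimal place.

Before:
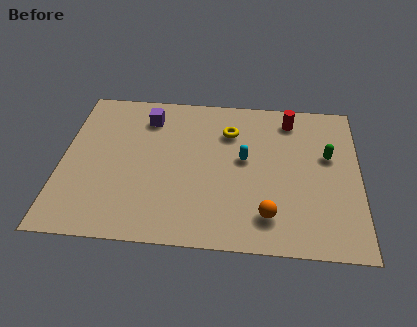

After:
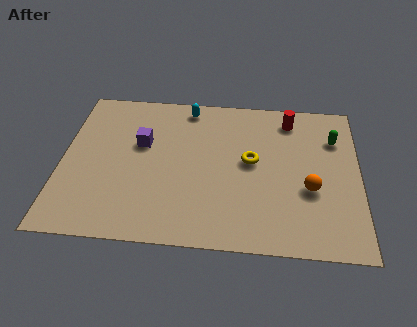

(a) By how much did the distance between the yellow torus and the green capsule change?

-0.5

They were about 4.6 units apart before and 4.1 after — 0.5 units closer together.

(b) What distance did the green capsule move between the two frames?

1.1

The green capsule was near (11.8, 5.7) before and (12.1, 6.8) after, so it travelled √(0.3² + 1.1²) ≈ 1.1 units.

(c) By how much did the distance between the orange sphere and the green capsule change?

-1.2

They were about 4.6 units apart before and 3.4 after — 1.2 units closer together.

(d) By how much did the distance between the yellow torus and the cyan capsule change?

+2.5

The distance was about 1.8 in the first image and 4.3 in the second, so they moved 2.5 units further apart.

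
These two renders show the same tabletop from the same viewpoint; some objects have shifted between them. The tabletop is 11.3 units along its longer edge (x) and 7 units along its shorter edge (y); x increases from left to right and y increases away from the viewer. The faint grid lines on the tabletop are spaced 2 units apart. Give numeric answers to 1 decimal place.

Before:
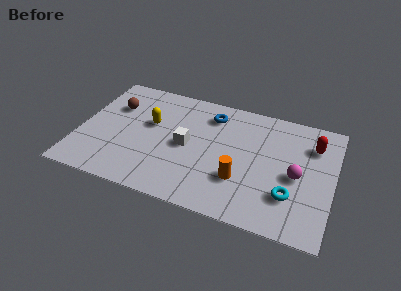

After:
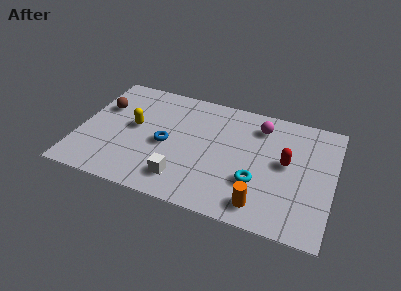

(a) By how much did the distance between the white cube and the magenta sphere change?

+0.3

They were about 4.9 units apart before and 5.2 after — 0.3 units further apart.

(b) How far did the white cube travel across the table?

2.0

The white cube moved from about (4.8, 3.4) to (4.8, 1.4), a distance of √(0.0² + 2.0²) ≈ 2.0.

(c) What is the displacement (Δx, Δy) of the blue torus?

(-1.8, -2.4)

The blue torus was at about (5.7, 5.6) and moved to about (3.9, 3.2).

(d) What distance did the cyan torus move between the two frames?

1.5

From (9.5, 2.0) to (8.0, 2.3), the cyan torus covered √(1.5² + 0.3²) ≈ 1.5 units.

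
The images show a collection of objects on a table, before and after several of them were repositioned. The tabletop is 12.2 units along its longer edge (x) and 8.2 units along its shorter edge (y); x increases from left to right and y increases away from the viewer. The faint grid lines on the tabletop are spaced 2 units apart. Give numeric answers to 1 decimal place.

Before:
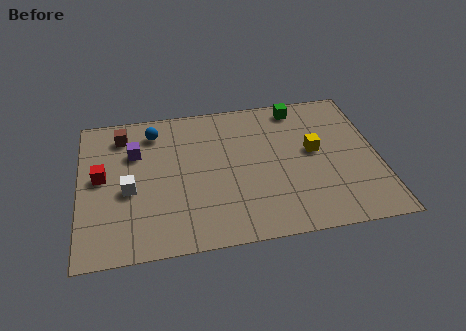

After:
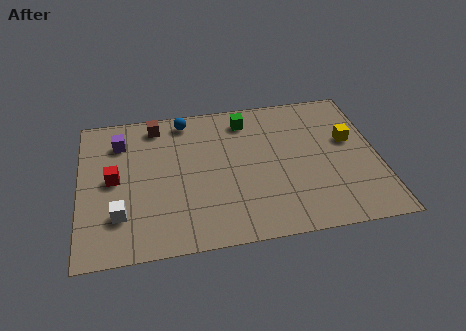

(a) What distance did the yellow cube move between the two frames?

1.6

The yellow cube was near (9.6, 4.5) before and (11.1, 4.9) after, so it travelled √(1.5² + 0.4²) ≈ 1.6 units.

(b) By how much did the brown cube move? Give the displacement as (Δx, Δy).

(1.4, 0.4)

The brown cube started near (1.8, 6.7) and ended near (3.2, 7.1).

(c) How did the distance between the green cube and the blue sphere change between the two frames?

-3.5

The distance was about 6.0 in the first image and 2.5 in the second, so they moved 3.5 units closer together.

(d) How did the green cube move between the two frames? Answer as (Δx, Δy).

(-2.2, -0.4)

The green cube was at about (9.1, 7.2) and moved to about (6.9, 6.8).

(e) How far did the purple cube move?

0.9

The purple cube was near (2.3, 5.6) before and (1.7, 6.3) after, so it travelled √(0.6² + 0.7²) ≈ 0.9 units.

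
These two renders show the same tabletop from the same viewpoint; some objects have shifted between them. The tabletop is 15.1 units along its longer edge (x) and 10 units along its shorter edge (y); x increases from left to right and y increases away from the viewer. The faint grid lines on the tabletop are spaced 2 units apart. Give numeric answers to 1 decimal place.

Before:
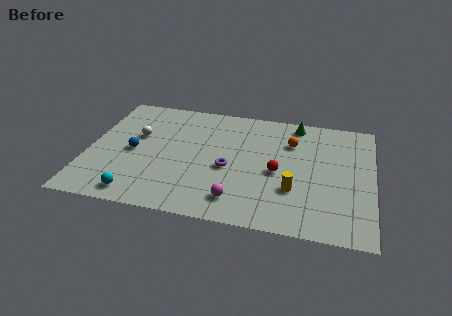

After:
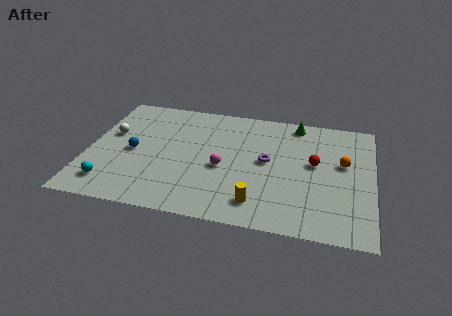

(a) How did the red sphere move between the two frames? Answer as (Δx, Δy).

(1.9, 1.1)

From the two frames, the red sphere sits at roughly (10.1, 4.5) before and (12.0, 5.6) after.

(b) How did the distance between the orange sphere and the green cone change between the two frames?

+2.3

Before: roughly 1.7 units apart; after: 4.0. That's 2.3 units further apart.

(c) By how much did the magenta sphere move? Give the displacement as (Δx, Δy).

(-0.9, 2.5)

The magenta sphere started near (8.1, 1.8) and ended near (7.2, 4.3).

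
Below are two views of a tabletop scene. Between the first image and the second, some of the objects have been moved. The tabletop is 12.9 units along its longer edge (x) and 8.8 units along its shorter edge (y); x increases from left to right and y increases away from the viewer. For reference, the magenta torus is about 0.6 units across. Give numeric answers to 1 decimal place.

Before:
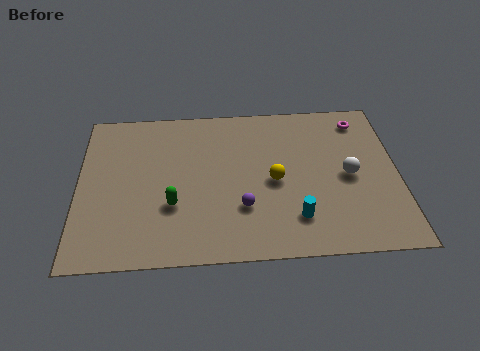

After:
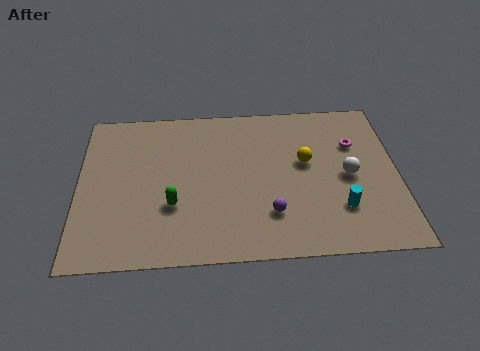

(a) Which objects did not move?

the green capsule and the white sphere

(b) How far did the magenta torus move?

1.4

The magenta torus moved from about (11.5, 7.4) to (11.2, 6.0), a distance of √(0.3² + 1.4²) ≈ 1.4.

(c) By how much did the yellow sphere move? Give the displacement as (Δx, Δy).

(1.3, 1.0)

The yellow sphere started near (7.9, 4.1) and ended near (9.2, 5.1).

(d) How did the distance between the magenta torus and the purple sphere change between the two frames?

-1.7

Before: roughly 6.8 units apart; after: 5.1. That's 1.7 units closer together.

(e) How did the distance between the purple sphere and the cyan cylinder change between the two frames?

+0.6

The distance was about 2.2 in the first image and 2.8 in the second, so they moved 0.6 units further apart.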